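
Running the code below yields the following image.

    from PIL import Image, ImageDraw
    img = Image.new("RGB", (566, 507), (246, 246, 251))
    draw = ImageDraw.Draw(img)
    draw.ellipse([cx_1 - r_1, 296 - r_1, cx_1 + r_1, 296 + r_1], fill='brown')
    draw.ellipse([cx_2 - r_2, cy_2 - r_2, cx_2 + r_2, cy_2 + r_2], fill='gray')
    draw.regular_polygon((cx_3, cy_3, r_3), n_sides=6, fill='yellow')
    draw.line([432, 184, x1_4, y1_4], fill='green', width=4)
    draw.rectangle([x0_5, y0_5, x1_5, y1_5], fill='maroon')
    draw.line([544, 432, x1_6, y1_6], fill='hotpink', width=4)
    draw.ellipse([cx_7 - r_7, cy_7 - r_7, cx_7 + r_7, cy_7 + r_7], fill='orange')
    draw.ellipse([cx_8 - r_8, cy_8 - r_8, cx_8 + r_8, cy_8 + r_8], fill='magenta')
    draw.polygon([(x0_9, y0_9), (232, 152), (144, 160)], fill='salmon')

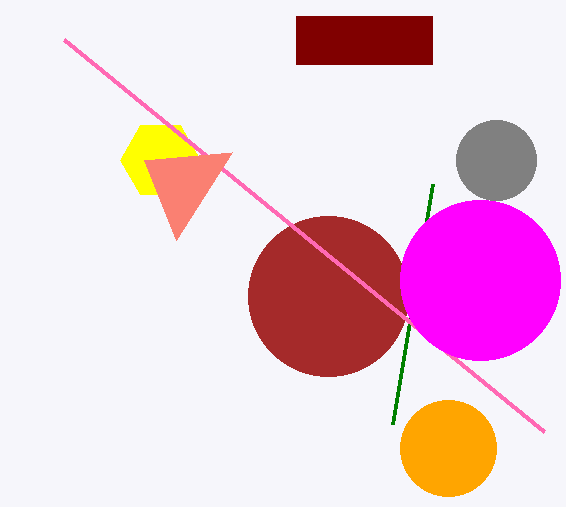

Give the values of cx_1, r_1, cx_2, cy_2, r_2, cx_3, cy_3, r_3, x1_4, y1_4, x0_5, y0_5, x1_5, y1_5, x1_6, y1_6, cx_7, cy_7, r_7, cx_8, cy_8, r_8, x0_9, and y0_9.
cx_1 = 328; r_1 = 80; cx_2 = 496; cy_2 = 160; r_2 = 40; cx_3 = 160; cy_3 = 160; r_3 = 40; x1_4 = 392; y1_4 = 424; x0_5 = 296; y0_5 = 16; x1_5 = 432; y1_5 = 64; x1_6 = 64; y1_6 = 40; cx_7 = 448; cy_7 = 448; r_7 = 48; cx_8 = 480; cy_8 = 280; r_8 = 80; x0_9 = 176; y0_9 = 240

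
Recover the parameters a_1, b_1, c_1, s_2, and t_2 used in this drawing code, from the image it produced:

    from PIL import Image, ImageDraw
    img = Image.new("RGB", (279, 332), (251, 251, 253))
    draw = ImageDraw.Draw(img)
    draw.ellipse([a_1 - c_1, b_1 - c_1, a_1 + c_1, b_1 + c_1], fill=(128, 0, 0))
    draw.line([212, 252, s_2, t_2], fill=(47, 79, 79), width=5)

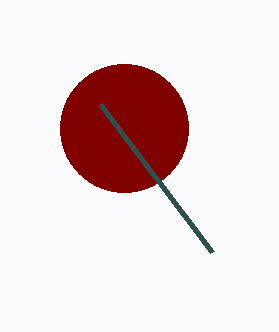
a_1 = 124
b_1 = 128
c_1 = 64
s_2 = 100
t_2 = 104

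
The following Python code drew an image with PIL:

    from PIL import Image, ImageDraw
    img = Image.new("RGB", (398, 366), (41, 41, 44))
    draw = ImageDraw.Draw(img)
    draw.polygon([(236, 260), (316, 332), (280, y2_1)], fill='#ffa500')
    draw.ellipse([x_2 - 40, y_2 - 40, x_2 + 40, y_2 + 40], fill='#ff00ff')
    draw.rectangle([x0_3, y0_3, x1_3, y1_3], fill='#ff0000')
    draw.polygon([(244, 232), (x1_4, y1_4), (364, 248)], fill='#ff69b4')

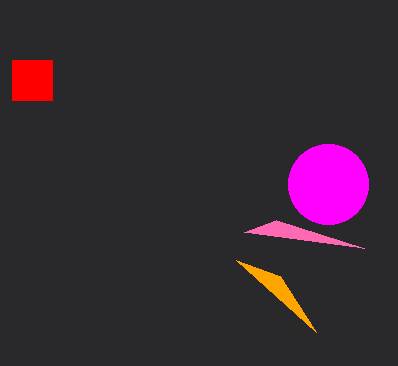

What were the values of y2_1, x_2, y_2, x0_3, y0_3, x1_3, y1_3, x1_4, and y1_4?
y2_1 = 276, x_2 = 328, y_2 = 184, x0_3 = 12, y0_3 = 60, x1_3 = 52, y1_3 = 100, x1_4 = 276, y1_4 = 220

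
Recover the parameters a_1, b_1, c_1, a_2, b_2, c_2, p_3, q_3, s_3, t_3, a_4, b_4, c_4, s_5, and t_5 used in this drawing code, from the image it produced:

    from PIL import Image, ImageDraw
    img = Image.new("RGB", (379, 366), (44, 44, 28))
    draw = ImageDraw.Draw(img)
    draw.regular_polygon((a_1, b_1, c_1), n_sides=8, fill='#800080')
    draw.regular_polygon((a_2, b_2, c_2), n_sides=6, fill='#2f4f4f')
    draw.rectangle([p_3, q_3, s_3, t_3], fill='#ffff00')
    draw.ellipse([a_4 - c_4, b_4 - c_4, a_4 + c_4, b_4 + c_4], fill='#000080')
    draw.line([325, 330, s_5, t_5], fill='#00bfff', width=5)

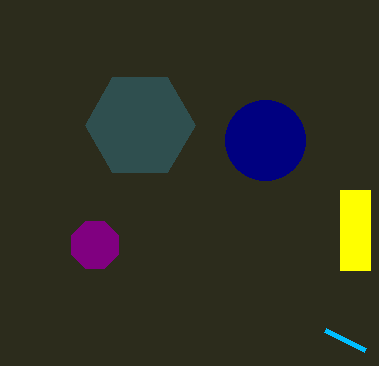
a_1 = 95, b_1 = 245, c_1 = 25, a_2 = 140, b_2 = 125, c_2 = 55, p_3 = 340, q_3 = 190, s_3 = 370, t_3 = 270, a_4 = 265, b_4 = 140, c_4 = 40, s_5 = 365, t_5 = 350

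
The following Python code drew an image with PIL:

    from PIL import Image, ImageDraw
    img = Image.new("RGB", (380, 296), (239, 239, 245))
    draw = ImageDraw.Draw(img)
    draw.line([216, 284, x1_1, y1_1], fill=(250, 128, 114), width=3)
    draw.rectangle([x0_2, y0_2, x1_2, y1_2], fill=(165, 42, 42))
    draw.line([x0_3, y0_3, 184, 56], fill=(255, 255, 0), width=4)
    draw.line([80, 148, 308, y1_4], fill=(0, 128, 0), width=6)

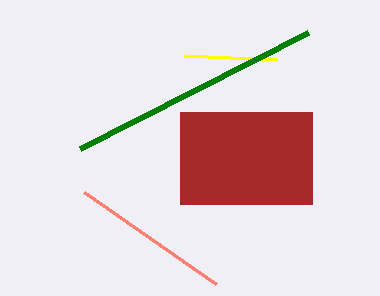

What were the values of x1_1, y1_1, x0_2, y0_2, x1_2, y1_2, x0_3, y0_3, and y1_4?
x1_1 = 84, y1_1 = 192, x0_2 = 180, y0_2 = 112, x1_2 = 312, y1_2 = 204, x0_3 = 276, y0_3 = 60, y1_4 = 32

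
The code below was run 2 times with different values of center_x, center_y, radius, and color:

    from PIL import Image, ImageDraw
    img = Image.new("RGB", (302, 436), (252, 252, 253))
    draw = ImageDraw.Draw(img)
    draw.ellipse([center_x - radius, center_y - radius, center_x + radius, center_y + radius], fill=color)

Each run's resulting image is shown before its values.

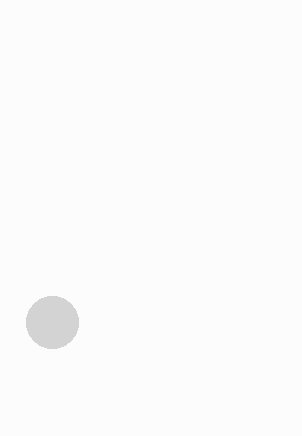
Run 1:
center_x = 52
center_y = 322
radius = 26
color = 'lightgray'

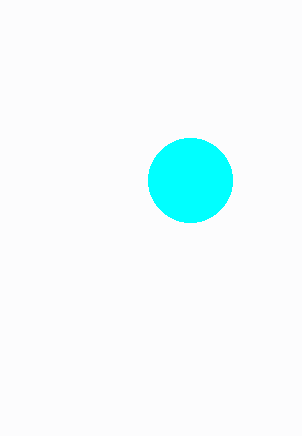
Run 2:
center_x = 190, center_y = 180, radius = 42, color = 'cyan'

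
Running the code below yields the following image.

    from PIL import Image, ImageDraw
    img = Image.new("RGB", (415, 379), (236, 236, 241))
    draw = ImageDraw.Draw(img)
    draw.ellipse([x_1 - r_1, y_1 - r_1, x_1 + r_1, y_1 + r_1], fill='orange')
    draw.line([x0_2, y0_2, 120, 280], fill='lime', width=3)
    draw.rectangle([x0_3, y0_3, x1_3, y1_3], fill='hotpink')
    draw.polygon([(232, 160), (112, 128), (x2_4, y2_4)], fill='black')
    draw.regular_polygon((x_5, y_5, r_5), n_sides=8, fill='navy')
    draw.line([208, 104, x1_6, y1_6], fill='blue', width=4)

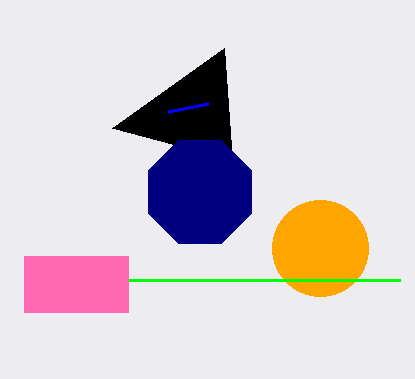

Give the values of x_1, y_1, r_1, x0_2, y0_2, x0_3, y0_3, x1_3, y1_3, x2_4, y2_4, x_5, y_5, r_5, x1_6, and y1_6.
x_1 = 320; y_1 = 248; r_1 = 48; x0_2 = 400; y0_2 = 280; x0_3 = 24; y0_3 = 256; x1_3 = 128; y1_3 = 312; x2_4 = 224; y2_4 = 48; x_5 = 200; y_5 = 192; r_5 = 56; x1_6 = 168; y1_6 = 112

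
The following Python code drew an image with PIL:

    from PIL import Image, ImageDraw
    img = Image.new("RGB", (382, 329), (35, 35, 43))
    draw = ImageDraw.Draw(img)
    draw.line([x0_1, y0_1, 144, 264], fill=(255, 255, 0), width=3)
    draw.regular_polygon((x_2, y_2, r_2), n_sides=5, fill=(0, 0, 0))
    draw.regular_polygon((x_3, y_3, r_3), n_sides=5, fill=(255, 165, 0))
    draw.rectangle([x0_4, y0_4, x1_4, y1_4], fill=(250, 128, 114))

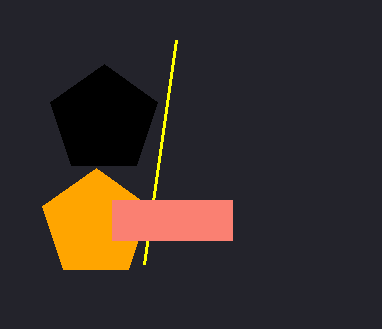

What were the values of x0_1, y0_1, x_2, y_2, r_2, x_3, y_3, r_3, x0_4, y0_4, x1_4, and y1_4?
x0_1 = 176, y0_1 = 40, x_2 = 104, y_2 = 120, r_2 = 56, x_3 = 96, y_3 = 224, r_3 = 56, x0_4 = 112, y0_4 = 200, x1_4 = 232, y1_4 = 240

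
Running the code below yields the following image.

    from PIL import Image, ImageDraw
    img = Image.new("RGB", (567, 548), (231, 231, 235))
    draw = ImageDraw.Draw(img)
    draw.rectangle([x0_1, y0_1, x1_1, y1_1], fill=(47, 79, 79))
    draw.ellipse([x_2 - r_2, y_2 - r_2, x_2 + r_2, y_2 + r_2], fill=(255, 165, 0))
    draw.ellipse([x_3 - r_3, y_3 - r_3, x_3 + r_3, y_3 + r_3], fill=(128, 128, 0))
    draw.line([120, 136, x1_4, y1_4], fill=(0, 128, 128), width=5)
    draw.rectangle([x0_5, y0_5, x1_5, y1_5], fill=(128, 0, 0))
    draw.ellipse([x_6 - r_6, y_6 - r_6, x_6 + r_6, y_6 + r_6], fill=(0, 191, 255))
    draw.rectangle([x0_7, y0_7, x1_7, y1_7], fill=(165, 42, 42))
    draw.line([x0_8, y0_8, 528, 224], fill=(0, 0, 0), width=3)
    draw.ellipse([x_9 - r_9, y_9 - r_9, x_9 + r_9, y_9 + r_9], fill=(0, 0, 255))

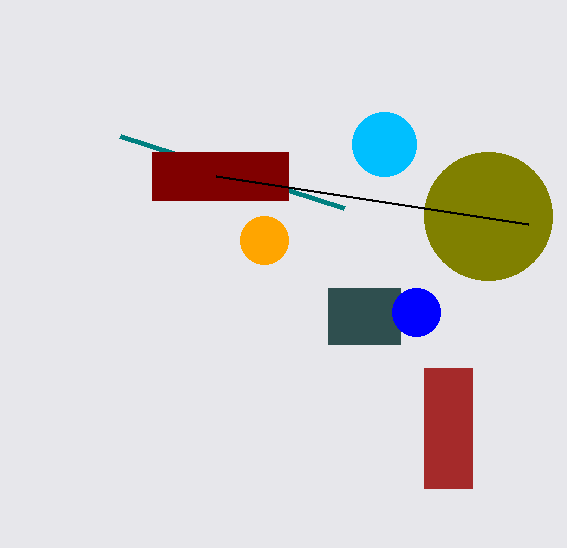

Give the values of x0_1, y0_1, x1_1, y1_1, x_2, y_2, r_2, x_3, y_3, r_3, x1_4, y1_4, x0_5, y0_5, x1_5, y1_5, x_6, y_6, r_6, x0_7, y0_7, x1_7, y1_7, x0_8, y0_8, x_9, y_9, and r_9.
x0_1 = 328, y0_1 = 288, x1_1 = 400, y1_1 = 344, x_2 = 264, y_2 = 240, r_2 = 24, x_3 = 488, y_3 = 216, r_3 = 64, x1_4 = 344, y1_4 = 208, x0_5 = 152, y0_5 = 152, x1_5 = 288, y1_5 = 200, x_6 = 384, y_6 = 144, r_6 = 32, x0_7 = 424, y0_7 = 368, x1_7 = 472, y1_7 = 488, x0_8 = 216, y0_8 = 176, x_9 = 416, y_9 = 312, r_9 = 24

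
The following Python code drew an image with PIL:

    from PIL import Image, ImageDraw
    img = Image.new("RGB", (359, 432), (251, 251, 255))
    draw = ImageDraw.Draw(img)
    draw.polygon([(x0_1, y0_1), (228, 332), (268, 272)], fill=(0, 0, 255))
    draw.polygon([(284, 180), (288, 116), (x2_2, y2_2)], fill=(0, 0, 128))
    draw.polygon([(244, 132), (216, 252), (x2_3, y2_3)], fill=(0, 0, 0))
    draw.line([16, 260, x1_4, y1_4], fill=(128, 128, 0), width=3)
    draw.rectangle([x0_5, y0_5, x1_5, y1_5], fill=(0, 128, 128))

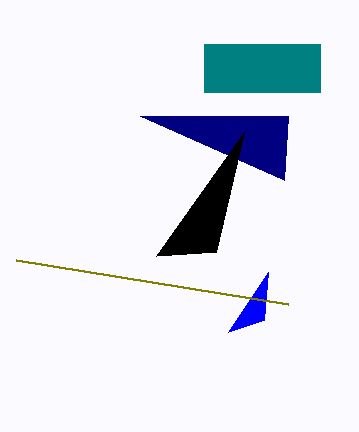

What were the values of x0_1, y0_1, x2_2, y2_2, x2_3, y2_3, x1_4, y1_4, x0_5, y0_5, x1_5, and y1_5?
x0_1 = 264
y0_1 = 320
x2_2 = 140
y2_2 = 116
x2_3 = 156
y2_3 = 256
x1_4 = 288
y1_4 = 304
x0_5 = 204
y0_5 = 44
x1_5 = 320
y1_5 = 92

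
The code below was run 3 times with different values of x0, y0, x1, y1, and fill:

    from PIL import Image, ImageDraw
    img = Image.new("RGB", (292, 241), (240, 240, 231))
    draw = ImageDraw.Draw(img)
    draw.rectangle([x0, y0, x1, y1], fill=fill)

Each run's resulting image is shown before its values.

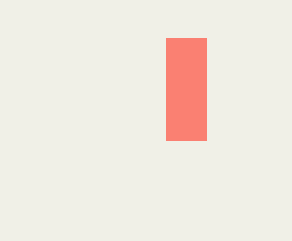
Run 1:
x0 = 166; y0 = 38; x1 = 206; y1 = 140; fill = 'salmon'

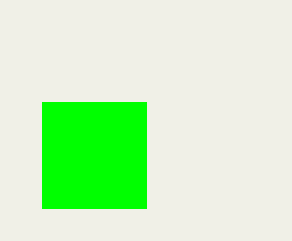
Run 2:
x0 = 42
y0 = 102
x1 = 146
y1 = 208
fill = 'lime'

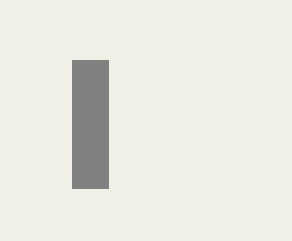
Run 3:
x0 = 72, y0 = 60, x1 = 108, y1 = 188, fill = 'gray'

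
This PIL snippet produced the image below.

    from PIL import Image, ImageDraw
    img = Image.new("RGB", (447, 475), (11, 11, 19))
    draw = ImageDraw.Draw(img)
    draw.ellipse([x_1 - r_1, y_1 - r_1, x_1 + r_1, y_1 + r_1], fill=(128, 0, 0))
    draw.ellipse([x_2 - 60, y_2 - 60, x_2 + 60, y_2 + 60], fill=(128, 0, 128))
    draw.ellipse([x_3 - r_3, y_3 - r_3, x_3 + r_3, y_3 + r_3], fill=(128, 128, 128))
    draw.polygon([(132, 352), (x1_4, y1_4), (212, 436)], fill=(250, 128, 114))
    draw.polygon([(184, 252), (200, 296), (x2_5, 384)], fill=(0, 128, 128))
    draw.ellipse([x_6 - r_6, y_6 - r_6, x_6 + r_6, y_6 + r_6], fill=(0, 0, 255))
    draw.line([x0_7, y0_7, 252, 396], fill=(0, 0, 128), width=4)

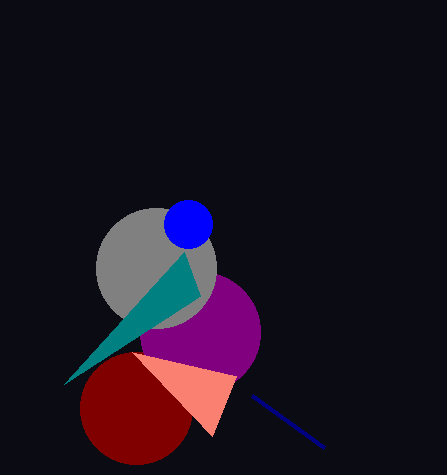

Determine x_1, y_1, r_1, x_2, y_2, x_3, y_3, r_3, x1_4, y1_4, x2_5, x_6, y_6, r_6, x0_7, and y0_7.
x_1 = 136; y_1 = 408; r_1 = 56; x_2 = 200; y_2 = 332; x_3 = 156; y_3 = 268; r_3 = 60; x1_4 = 236; y1_4 = 376; x2_5 = 64; x_6 = 188; y_6 = 224; r_6 = 24; x0_7 = 324; y0_7 = 448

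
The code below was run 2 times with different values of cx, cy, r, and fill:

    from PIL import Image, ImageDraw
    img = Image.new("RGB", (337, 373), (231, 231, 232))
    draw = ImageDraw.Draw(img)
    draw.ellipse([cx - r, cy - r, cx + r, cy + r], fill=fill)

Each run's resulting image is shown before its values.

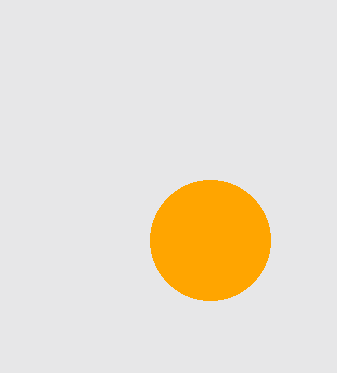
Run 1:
cx = 210, cy = 240, r = 60, fill = 'orange'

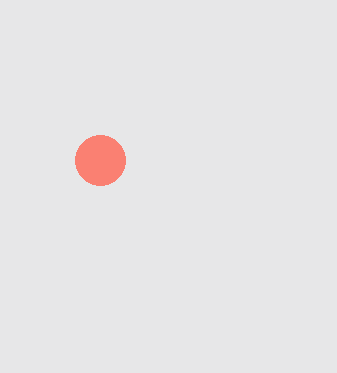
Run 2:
cx = 100
cy = 160
r = 25
fill = 'salmon'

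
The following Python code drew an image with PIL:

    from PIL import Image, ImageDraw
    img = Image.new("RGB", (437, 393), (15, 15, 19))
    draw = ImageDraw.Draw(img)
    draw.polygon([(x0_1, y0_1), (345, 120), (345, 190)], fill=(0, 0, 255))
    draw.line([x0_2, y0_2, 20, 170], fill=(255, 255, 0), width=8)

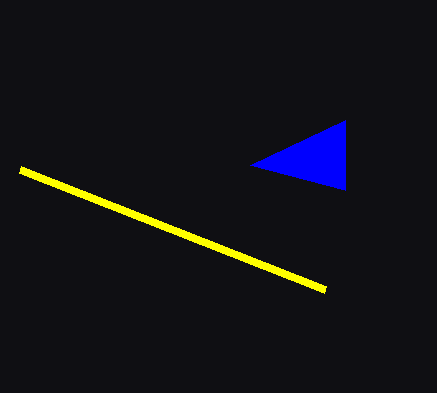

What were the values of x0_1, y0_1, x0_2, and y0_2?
x0_1 = 250; y0_1 = 165; x0_2 = 325; y0_2 = 290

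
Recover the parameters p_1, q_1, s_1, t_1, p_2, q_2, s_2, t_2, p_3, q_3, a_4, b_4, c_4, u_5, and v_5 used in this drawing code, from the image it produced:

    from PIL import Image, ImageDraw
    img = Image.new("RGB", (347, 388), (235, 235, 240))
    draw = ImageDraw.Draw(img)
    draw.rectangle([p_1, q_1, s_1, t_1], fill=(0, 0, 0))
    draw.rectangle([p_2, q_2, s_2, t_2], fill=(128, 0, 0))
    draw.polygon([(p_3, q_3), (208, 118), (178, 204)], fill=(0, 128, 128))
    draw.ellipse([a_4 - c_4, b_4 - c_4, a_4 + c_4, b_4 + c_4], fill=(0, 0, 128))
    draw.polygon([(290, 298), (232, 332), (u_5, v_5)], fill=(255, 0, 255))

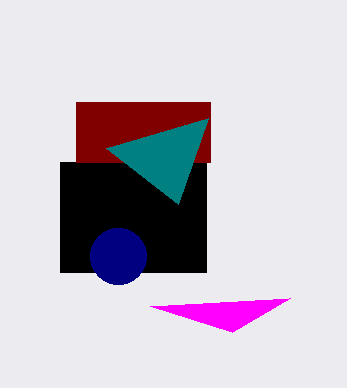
p_1 = 60
q_1 = 162
s_1 = 206
t_1 = 272
p_2 = 76
q_2 = 102
s_2 = 210
t_2 = 162
p_3 = 106
q_3 = 148
a_4 = 118
b_4 = 256
c_4 = 28
u_5 = 150
v_5 = 306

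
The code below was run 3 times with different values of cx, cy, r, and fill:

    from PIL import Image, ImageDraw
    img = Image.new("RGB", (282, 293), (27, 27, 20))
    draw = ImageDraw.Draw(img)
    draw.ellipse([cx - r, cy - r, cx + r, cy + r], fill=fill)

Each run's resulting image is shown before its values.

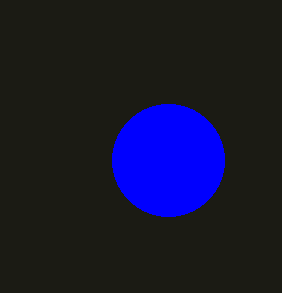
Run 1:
cx = 168
cy = 160
r = 56
fill = 'blue'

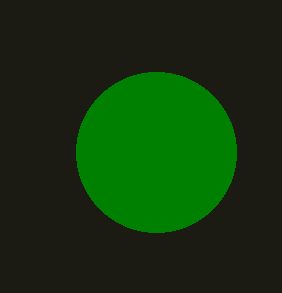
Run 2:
cx = 156, cy = 152, r = 80, fill = 'green'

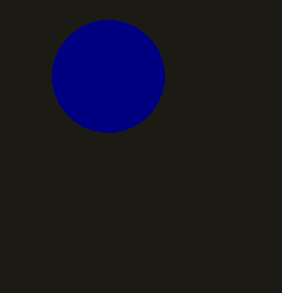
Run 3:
cx = 108; cy = 76; r = 56; fill = 'navy'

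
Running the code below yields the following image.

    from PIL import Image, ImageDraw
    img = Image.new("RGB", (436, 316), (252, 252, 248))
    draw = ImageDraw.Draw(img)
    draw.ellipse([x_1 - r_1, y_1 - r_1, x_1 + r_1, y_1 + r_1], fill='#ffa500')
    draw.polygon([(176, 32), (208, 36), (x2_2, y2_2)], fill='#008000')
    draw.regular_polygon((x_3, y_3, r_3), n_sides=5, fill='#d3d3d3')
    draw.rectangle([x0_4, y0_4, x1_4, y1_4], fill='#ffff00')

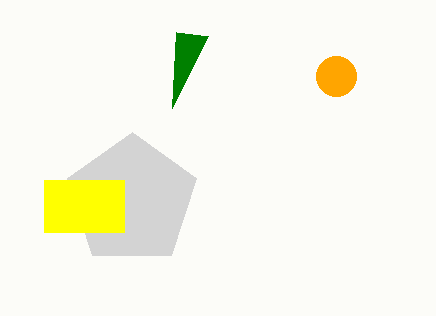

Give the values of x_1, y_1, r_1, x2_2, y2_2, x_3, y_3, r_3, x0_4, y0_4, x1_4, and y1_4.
x_1 = 336
y_1 = 76
r_1 = 20
x2_2 = 172
y2_2 = 108
x_3 = 132
y_3 = 200
r_3 = 68
x0_4 = 44
y0_4 = 180
x1_4 = 124
y1_4 = 232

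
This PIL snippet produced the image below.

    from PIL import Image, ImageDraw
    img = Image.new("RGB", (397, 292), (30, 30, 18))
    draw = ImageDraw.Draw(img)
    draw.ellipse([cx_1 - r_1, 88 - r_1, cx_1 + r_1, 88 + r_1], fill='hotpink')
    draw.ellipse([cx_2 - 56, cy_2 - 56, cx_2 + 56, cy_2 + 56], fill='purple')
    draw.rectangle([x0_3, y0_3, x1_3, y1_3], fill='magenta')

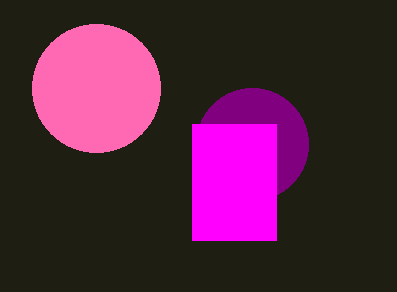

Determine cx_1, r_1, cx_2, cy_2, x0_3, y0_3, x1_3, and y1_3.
cx_1 = 96; r_1 = 64; cx_2 = 252; cy_2 = 144; x0_3 = 192; y0_3 = 124; x1_3 = 276; y1_3 = 240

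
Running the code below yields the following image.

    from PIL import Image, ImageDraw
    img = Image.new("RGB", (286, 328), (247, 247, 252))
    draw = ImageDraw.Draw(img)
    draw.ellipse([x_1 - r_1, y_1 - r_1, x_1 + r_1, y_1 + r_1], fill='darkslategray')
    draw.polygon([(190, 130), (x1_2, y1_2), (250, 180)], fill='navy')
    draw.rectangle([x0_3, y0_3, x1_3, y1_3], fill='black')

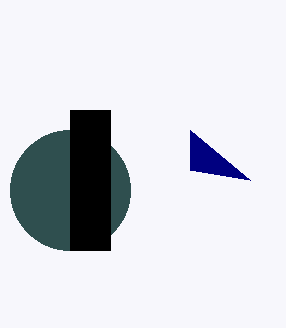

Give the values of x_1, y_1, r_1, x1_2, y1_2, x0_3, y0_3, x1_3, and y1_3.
x_1 = 70, y_1 = 190, r_1 = 60, x1_2 = 190, y1_2 = 170, x0_3 = 70, y0_3 = 110, x1_3 = 110, y1_3 = 250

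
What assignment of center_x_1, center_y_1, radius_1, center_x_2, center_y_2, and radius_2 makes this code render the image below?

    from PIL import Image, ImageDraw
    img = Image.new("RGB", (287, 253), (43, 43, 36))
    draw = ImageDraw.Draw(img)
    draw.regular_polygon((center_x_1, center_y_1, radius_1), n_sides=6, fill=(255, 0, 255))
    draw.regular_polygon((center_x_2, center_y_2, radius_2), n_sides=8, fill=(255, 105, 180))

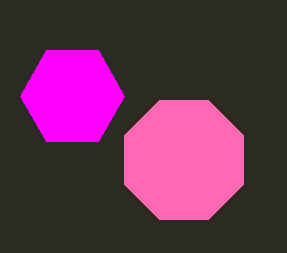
center_x_1 = 72
center_y_1 = 96
radius_1 = 52
center_x_2 = 184
center_y_2 = 160
radius_2 = 64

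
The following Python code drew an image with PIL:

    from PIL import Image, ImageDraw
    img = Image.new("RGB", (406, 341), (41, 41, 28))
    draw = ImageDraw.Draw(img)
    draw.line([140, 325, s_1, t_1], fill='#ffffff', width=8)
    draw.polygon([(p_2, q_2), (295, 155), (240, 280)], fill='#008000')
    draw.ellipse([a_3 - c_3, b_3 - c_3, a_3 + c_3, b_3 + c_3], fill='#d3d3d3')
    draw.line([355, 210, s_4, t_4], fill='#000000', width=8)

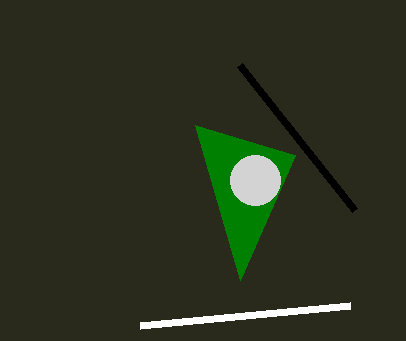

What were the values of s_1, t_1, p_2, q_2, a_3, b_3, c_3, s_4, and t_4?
s_1 = 350
t_1 = 305
p_2 = 195
q_2 = 125
a_3 = 255
b_3 = 180
c_3 = 25
s_4 = 240
t_4 = 65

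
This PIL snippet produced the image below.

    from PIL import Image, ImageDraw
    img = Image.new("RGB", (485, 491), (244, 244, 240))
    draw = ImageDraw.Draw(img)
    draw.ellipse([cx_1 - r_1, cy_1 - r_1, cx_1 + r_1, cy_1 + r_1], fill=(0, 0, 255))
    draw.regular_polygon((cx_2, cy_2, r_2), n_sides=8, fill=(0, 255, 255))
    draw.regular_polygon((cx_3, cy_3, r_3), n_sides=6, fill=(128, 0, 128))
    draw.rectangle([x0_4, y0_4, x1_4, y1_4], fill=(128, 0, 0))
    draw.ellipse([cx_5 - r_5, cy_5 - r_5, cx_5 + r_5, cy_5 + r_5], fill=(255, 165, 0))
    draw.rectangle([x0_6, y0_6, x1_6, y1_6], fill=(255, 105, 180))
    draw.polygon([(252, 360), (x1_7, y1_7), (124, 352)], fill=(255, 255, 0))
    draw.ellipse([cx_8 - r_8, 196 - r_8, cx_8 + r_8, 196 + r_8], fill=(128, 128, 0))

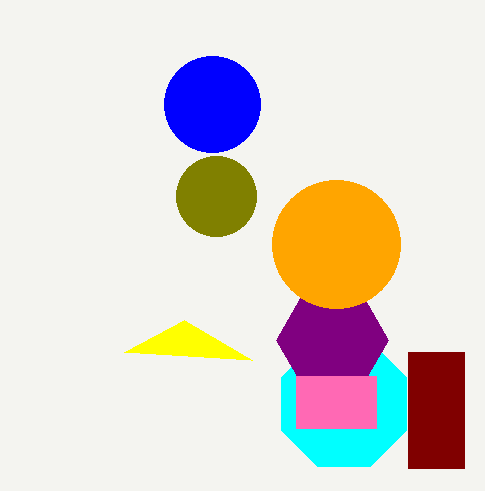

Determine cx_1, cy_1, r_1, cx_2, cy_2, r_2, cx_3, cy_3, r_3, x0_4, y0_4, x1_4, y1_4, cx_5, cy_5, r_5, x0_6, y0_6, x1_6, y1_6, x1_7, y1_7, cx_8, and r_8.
cx_1 = 212, cy_1 = 104, r_1 = 48, cx_2 = 344, cy_2 = 404, r_2 = 68, cx_3 = 332, cy_3 = 340, r_3 = 56, x0_4 = 408, y0_4 = 352, x1_4 = 464, y1_4 = 468, cx_5 = 336, cy_5 = 244, r_5 = 64, x0_6 = 296, y0_6 = 376, x1_6 = 376, y1_6 = 428, x1_7 = 184, y1_7 = 320, cx_8 = 216, r_8 = 40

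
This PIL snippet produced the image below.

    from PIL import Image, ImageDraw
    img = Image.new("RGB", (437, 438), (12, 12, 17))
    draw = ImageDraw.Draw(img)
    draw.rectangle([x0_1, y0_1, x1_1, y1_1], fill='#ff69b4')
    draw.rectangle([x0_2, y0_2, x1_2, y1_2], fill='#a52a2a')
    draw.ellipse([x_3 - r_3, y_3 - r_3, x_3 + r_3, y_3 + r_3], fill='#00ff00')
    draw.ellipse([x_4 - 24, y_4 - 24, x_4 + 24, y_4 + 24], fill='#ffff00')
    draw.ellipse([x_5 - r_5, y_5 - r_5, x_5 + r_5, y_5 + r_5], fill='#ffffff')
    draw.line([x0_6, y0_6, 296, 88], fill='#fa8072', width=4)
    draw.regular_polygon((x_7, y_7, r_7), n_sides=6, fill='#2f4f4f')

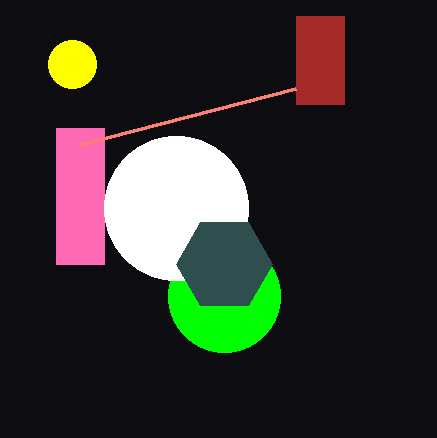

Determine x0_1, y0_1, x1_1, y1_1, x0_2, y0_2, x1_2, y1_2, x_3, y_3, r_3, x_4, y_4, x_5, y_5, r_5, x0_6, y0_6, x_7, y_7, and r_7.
x0_1 = 56, y0_1 = 128, x1_1 = 104, y1_1 = 264, x0_2 = 296, y0_2 = 16, x1_2 = 344, y1_2 = 104, x_3 = 224, y_3 = 296, r_3 = 56, x_4 = 72, y_4 = 64, x_5 = 176, y_5 = 208, r_5 = 72, x0_6 = 80, y0_6 = 144, x_7 = 224, y_7 = 264, r_7 = 48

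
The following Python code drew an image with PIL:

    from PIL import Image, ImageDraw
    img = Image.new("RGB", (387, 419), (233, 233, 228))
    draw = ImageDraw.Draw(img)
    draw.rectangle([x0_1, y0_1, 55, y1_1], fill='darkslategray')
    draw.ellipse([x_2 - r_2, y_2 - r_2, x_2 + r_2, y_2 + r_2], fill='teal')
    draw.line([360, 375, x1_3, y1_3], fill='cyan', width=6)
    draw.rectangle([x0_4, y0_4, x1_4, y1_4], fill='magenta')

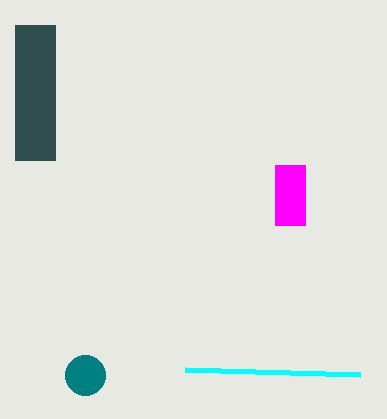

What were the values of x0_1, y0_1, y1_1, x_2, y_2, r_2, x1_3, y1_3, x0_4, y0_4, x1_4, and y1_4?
x0_1 = 15; y0_1 = 25; y1_1 = 160; x_2 = 85; y_2 = 375; r_2 = 20; x1_3 = 185; y1_3 = 370; x0_4 = 275; y0_4 = 165; x1_4 = 305; y1_4 = 225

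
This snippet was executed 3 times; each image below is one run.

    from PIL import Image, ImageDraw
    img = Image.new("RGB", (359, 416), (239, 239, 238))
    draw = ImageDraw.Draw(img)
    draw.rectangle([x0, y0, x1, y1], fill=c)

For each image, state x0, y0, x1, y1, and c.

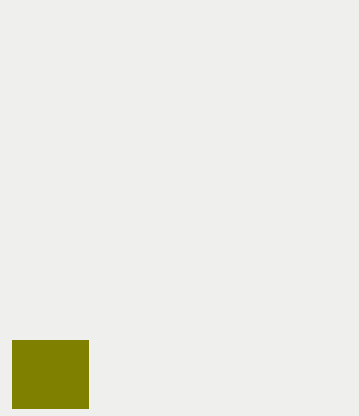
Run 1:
x0 = 12, y0 = 340, x1 = 88, y1 = 408, c = 'olive'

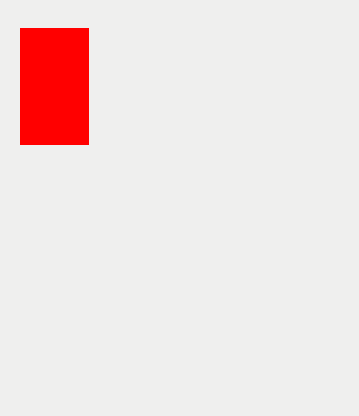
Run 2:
x0 = 20; y0 = 28; x1 = 88; y1 = 144; c = 'red'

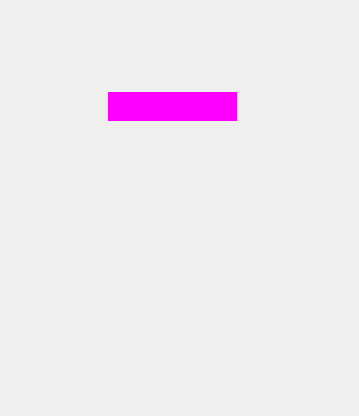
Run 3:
x0 = 108; y0 = 92; x1 = 236; y1 = 120; c = 'magenta'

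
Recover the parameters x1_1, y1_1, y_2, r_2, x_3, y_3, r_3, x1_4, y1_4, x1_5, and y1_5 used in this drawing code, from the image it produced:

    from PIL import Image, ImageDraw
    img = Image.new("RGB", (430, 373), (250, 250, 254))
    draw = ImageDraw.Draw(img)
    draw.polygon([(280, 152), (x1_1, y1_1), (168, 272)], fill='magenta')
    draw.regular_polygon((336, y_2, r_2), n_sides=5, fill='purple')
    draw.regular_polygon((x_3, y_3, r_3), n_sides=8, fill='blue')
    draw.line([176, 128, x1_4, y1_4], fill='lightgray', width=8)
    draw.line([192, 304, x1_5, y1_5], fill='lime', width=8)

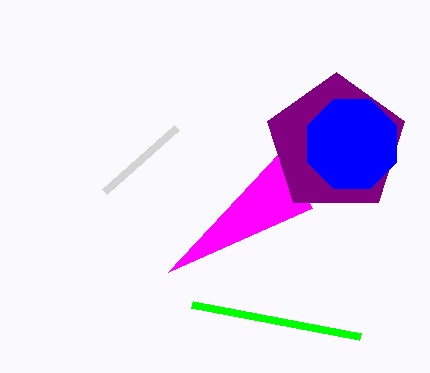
x1_1 = 312
y1_1 = 208
y_2 = 144
r_2 = 72
x_3 = 352
y_3 = 144
r_3 = 48
x1_4 = 104
y1_4 = 192
x1_5 = 360
y1_5 = 336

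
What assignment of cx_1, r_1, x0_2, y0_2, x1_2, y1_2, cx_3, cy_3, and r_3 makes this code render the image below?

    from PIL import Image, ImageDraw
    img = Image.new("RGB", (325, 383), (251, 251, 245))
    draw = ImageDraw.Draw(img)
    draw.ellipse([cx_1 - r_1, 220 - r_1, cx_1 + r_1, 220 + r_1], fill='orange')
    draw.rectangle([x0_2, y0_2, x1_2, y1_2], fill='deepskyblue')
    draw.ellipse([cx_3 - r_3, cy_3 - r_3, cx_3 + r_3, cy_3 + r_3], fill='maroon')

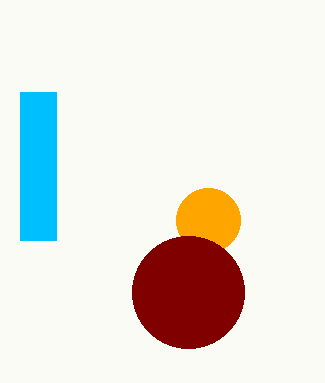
cx_1 = 208
r_1 = 32
x0_2 = 20
y0_2 = 92
x1_2 = 56
y1_2 = 240
cx_3 = 188
cy_3 = 292
r_3 = 56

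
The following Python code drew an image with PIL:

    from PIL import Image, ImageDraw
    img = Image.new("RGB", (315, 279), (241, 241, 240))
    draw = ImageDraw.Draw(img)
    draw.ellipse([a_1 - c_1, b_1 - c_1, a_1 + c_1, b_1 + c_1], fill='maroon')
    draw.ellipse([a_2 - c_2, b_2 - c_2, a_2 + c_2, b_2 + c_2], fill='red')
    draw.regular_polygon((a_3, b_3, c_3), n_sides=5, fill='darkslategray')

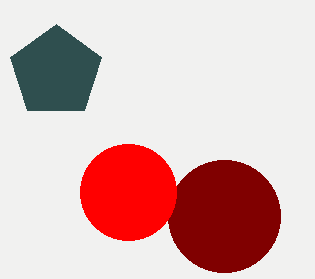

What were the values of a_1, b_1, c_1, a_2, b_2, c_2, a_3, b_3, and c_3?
a_1 = 224
b_1 = 216
c_1 = 56
a_2 = 128
b_2 = 192
c_2 = 48
a_3 = 56
b_3 = 72
c_3 = 48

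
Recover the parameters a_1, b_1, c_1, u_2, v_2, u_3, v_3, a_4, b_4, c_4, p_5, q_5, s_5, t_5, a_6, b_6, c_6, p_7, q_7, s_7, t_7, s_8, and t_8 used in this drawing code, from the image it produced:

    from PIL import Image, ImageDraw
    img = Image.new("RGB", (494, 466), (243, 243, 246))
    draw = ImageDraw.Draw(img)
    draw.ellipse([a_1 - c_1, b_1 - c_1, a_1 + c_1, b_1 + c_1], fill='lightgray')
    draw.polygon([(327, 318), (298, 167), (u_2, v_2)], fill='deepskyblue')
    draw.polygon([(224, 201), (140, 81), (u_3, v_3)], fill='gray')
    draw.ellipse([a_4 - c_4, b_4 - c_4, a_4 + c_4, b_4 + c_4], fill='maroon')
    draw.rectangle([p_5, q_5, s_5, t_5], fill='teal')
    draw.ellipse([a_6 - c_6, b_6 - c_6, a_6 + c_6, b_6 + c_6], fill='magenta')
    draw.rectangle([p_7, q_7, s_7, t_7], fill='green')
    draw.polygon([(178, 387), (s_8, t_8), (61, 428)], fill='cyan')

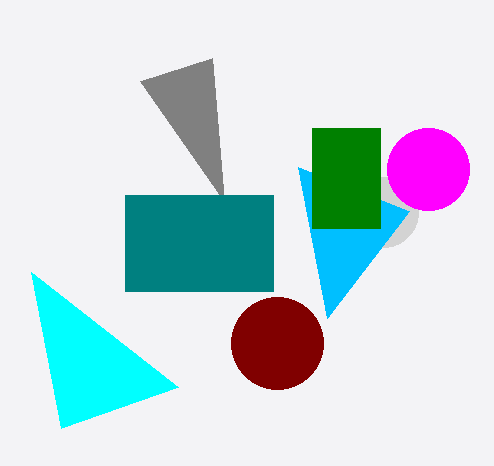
a_1 = 383
b_1 = 212
c_1 = 35
u_2 = 409
v_2 = 211
u_3 = 212
v_3 = 58
a_4 = 277
b_4 = 343
c_4 = 46
p_5 = 125
q_5 = 195
s_5 = 273
t_5 = 291
a_6 = 428
b_6 = 169
c_6 = 41
p_7 = 312
q_7 = 128
s_7 = 380
t_7 = 228
s_8 = 31
t_8 = 272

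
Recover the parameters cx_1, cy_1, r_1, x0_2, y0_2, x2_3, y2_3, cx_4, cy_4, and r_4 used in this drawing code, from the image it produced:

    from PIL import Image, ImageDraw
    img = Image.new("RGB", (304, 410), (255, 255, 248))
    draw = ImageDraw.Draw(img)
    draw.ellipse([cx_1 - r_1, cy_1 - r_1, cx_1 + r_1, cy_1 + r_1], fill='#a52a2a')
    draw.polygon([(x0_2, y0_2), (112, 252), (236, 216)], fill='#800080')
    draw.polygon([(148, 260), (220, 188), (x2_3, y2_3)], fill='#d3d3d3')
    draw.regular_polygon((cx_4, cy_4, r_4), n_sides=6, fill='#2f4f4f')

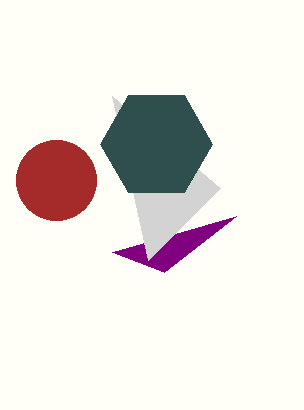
cx_1 = 56, cy_1 = 180, r_1 = 40, x0_2 = 164, y0_2 = 272, x2_3 = 112, y2_3 = 96, cx_4 = 156, cy_4 = 144, r_4 = 56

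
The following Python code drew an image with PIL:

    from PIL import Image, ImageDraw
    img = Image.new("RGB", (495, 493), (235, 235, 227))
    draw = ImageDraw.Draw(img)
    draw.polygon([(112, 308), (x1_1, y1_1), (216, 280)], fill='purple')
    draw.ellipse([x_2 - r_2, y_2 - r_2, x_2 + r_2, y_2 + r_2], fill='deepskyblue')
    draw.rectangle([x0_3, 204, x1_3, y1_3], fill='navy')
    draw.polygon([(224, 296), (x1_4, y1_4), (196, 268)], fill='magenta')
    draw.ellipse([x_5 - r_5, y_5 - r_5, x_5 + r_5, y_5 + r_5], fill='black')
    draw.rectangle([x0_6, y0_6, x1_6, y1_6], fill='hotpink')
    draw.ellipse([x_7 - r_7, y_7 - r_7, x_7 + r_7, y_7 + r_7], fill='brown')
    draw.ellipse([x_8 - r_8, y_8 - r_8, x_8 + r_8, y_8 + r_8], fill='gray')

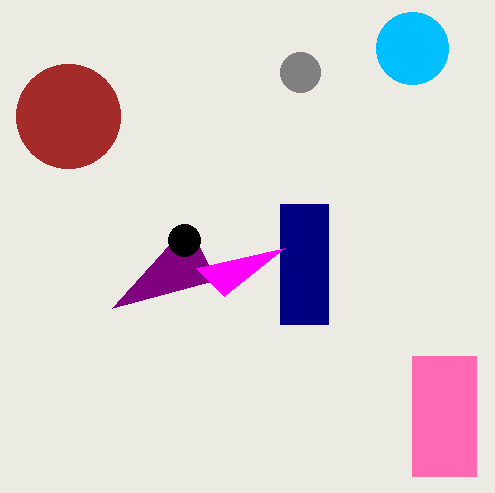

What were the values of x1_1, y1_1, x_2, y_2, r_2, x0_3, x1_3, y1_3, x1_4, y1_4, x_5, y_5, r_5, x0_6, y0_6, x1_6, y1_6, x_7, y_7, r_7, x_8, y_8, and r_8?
x1_1 = 188, y1_1 = 224, x_2 = 412, y_2 = 48, r_2 = 36, x0_3 = 280, x1_3 = 328, y1_3 = 324, x1_4 = 284, y1_4 = 248, x_5 = 184, y_5 = 240, r_5 = 16, x0_6 = 412, y0_6 = 356, x1_6 = 476, y1_6 = 476, x_7 = 68, y_7 = 116, r_7 = 52, x_8 = 300, y_8 = 72, r_8 = 20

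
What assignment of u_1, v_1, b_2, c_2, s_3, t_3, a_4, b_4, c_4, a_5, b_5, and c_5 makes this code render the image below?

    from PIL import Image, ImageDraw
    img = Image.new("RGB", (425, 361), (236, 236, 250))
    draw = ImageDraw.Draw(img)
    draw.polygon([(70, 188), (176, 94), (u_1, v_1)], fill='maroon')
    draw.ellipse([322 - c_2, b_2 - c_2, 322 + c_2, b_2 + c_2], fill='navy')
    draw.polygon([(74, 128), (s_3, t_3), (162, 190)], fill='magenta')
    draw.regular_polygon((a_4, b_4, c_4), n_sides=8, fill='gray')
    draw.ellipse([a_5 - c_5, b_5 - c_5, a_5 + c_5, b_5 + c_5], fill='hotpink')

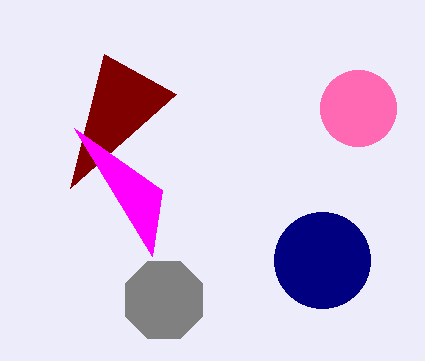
u_1 = 104, v_1 = 54, b_2 = 260, c_2 = 48, s_3 = 152, t_3 = 256, a_4 = 164, b_4 = 300, c_4 = 42, a_5 = 358, b_5 = 108, c_5 = 38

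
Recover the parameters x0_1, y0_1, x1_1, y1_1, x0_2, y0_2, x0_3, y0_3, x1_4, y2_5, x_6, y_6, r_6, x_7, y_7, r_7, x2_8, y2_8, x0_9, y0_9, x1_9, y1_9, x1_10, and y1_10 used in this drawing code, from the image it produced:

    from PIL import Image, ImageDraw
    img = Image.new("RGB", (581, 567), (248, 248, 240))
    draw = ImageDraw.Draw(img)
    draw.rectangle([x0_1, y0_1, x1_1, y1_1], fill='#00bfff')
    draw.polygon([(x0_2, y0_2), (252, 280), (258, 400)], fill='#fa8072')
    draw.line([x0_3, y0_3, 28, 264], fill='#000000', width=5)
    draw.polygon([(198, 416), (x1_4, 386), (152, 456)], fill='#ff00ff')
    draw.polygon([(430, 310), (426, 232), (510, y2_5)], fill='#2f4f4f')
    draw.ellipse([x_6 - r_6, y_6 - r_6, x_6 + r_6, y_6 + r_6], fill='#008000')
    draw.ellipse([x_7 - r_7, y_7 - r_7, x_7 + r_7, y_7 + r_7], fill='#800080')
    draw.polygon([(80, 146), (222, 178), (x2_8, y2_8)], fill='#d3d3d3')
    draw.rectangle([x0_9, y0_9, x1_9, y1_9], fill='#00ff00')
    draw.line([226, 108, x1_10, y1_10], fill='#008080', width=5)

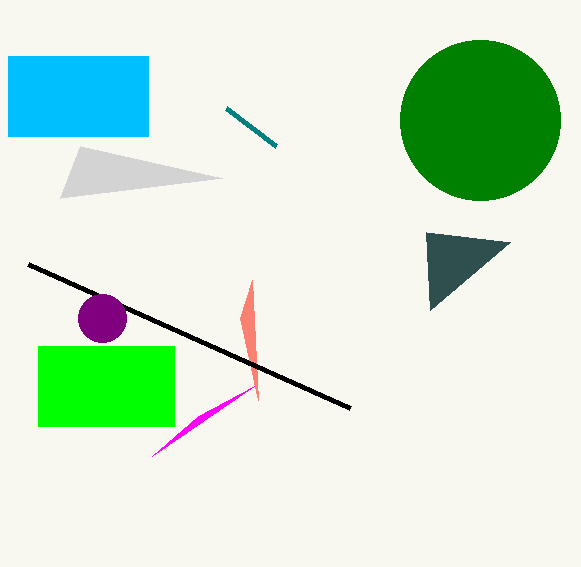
x0_1 = 8, y0_1 = 56, x1_1 = 148, y1_1 = 136, x0_2 = 240, y0_2 = 318, x0_3 = 350, y0_3 = 408, x1_4 = 254, y2_5 = 242, x_6 = 480, y_6 = 120, r_6 = 80, x_7 = 102, y_7 = 318, r_7 = 24, x2_8 = 60, y2_8 = 198, x0_9 = 38, y0_9 = 346, x1_9 = 174, y1_9 = 426, x1_10 = 276, y1_10 = 146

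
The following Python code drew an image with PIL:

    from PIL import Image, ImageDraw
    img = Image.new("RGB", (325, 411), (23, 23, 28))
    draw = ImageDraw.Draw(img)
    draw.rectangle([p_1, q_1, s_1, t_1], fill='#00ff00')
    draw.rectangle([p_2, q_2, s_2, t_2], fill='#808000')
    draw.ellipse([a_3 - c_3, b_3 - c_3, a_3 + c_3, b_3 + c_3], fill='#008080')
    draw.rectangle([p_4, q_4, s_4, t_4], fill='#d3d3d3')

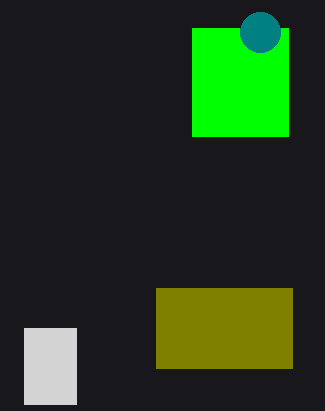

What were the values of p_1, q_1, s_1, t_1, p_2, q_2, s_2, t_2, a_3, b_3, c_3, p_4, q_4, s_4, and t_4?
p_1 = 192; q_1 = 28; s_1 = 288; t_1 = 136; p_2 = 156; q_2 = 288; s_2 = 292; t_2 = 368; a_3 = 260; b_3 = 32; c_3 = 20; p_4 = 24; q_4 = 328; s_4 = 76; t_4 = 404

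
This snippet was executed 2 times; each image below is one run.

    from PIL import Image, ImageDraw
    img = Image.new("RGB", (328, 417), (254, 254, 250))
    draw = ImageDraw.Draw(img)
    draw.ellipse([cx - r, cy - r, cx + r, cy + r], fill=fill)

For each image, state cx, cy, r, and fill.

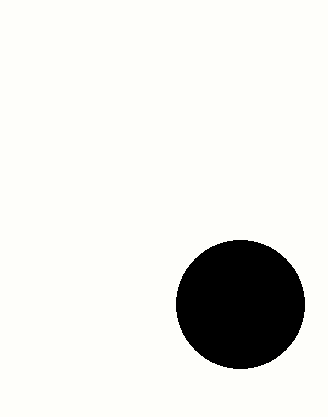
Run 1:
cx = 240; cy = 304; r = 64; fill = 'black'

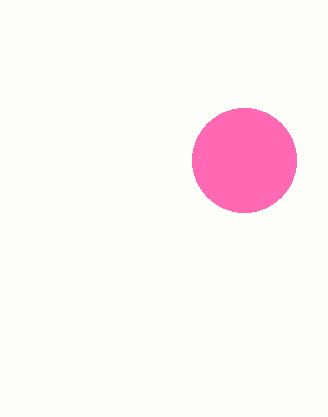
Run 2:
cx = 244, cy = 160, r = 52, fill = 'hotpink'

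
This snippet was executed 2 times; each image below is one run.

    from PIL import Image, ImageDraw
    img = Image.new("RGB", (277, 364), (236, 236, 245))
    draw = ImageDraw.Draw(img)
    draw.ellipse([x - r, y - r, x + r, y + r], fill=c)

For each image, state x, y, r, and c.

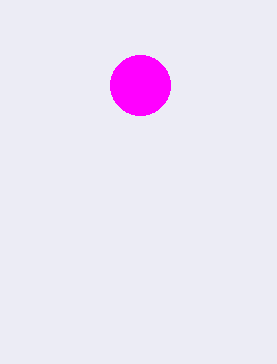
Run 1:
x = 140; y = 85; r = 30; c = 'magenta'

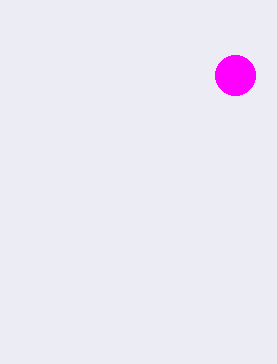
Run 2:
x = 235
y = 75
r = 20
c = 'magenta'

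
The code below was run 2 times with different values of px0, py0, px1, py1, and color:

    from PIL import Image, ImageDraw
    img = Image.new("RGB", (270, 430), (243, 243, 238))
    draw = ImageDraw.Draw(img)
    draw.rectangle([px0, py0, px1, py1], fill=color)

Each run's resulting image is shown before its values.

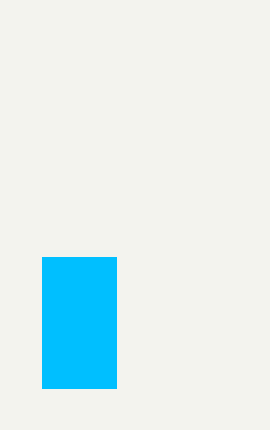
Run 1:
px0 = 42, py0 = 257, px1 = 116, py1 = 388, color = 'deepskyblue'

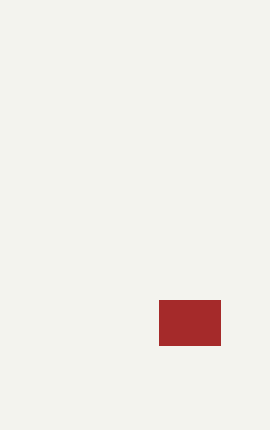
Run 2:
px0 = 159; py0 = 300; px1 = 220; py1 = 345; color = 'brown'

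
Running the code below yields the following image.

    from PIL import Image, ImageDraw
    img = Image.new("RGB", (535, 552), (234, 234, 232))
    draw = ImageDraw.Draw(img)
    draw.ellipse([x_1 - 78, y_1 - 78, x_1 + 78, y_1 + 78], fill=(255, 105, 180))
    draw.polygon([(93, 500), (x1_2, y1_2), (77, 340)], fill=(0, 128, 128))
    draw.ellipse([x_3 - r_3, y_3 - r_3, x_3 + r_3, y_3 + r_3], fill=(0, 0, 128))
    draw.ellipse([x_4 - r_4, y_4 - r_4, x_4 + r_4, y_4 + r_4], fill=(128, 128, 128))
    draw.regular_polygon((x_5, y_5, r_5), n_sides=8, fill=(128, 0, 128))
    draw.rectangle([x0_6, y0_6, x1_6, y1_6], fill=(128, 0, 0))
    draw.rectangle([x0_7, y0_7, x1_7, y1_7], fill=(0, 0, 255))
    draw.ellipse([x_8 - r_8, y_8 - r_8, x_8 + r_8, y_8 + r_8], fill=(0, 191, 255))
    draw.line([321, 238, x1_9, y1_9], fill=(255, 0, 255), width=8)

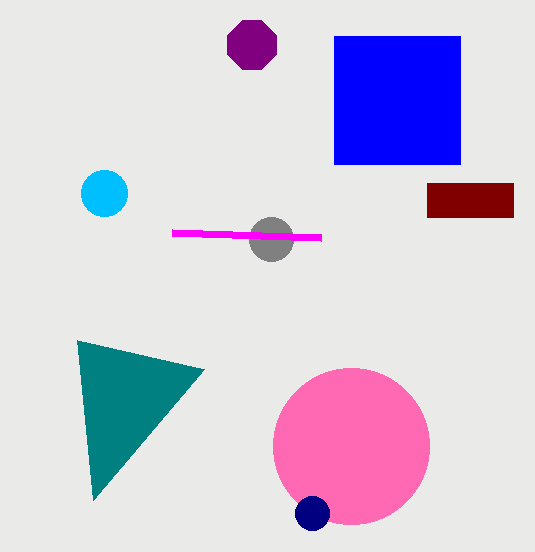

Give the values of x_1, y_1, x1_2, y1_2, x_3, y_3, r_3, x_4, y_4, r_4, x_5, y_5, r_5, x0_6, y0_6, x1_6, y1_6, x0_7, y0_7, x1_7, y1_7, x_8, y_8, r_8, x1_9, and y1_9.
x_1 = 351
y_1 = 446
x1_2 = 204
y1_2 = 369
x_3 = 312
y_3 = 513
r_3 = 17
x_4 = 271
y_4 = 239
r_4 = 22
x_5 = 252
y_5 = 45
r_5 = 26
x0_6 = 427
y0_6 = 183
x1_6 = 513
y1_6 = 217
x0_7 = 334
y0_7 = 36
x1_7 = 460
y1_7 = 164
x_8 = 104
y_8 = 193
r_8 = 23
x1_9 = 172
y1_9 = 233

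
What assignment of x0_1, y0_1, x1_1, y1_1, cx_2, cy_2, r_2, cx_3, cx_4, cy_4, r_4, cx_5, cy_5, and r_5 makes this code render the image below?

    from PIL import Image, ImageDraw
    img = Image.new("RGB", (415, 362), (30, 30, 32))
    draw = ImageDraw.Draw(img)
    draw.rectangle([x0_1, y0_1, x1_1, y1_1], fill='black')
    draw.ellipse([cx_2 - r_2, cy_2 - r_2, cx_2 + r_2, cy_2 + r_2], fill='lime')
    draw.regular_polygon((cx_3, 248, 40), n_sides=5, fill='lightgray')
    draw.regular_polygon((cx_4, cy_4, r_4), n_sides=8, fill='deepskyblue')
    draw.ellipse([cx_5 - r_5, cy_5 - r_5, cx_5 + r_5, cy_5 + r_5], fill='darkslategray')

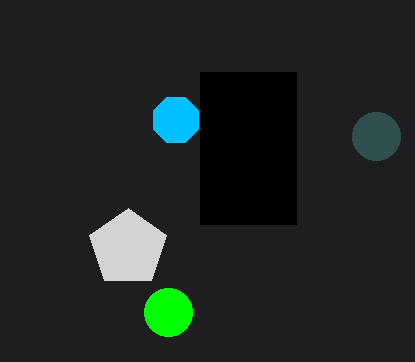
x0_1 = 200; y0_1 = 72; x1_1 = 296; y1_1 = 224; cx_2 = 168; cy_2 = 312; r_2 = 24; cx_3 = 128; cx_4 = 176; cy_4 = 120; r_4 = 24; cx_5 = 376; cy_5 = 136; r_5 = 24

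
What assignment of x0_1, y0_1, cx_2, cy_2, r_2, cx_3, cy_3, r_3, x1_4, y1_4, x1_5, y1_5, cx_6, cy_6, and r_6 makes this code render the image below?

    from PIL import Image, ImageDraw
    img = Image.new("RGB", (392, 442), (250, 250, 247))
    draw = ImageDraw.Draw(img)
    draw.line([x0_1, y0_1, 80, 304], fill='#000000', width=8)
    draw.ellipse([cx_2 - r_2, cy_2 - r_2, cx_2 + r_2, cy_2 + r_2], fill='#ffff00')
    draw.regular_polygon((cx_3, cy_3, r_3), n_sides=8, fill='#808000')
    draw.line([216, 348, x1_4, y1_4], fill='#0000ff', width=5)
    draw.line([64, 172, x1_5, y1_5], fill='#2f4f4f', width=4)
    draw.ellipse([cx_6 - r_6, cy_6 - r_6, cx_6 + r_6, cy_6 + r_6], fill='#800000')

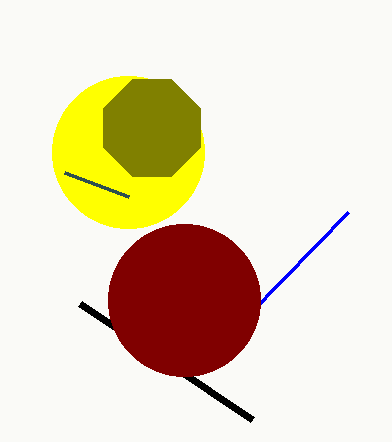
x0_1 = 252
y0_1 = 420
cx_2 = 128
cy_2 = 152
r_2 = 76
cx_3 = 152
cy_3 = 128
r_3 = 52
x1_4 = 348
y1_4 = 212
x1_5 = 128
y1_5 = 196
cx_6 = 184
cy_6 = 300
r_6 = 76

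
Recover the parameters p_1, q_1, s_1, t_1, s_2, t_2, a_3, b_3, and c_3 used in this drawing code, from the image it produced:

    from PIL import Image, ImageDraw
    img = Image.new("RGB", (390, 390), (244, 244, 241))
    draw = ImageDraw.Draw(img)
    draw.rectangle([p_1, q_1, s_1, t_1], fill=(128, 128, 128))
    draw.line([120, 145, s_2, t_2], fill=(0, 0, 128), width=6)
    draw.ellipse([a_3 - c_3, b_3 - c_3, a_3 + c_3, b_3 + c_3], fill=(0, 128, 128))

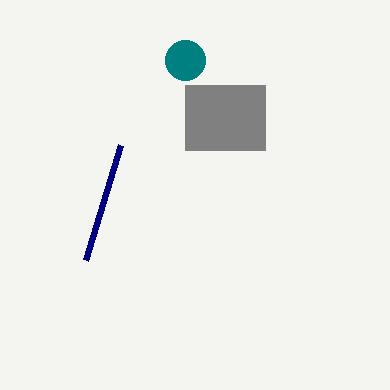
p_1 = 185, q_1 = 85, s_1 = 265, t_1 = 150, s_2 = 85, t_2 = 260, a_3 = 185, b_3 = 60, c_3 = 20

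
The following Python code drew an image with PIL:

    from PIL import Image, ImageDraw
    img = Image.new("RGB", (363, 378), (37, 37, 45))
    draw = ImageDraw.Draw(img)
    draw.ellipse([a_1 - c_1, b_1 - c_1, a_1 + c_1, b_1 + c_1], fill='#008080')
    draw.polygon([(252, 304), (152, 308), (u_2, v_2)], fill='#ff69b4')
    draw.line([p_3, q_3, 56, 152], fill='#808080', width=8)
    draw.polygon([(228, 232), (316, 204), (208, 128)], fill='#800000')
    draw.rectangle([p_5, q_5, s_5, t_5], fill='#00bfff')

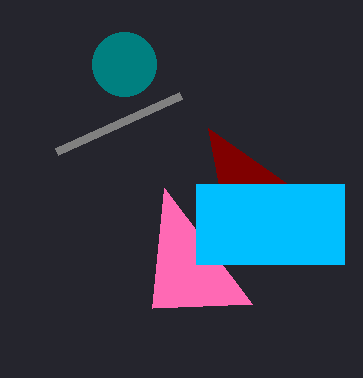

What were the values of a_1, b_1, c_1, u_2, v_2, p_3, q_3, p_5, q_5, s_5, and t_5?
a_1 = 124
b_1 = 64
c_1 = 32
u_2 = 164
v_2 = 188
p_3 = 180
q_3 = 96
p_5 = 196
q_5 = 184
s_5 = 344
t_5 = 264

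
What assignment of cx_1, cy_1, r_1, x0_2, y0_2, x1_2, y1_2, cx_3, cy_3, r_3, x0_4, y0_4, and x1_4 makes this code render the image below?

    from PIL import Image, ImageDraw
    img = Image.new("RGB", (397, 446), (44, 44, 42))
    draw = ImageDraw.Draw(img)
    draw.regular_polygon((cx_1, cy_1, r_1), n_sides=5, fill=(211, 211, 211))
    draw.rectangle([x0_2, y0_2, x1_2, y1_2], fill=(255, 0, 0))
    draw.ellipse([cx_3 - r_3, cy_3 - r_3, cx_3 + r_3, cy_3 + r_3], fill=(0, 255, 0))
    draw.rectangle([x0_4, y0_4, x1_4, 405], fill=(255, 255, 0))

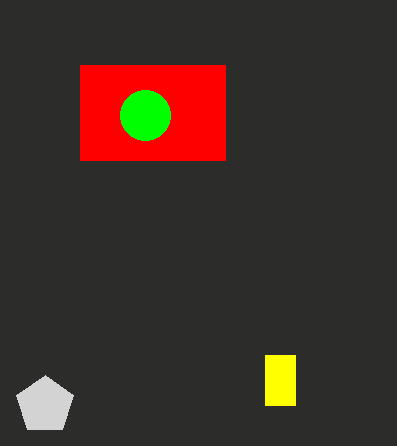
cx_1 = 45, cy_1 = 405, r_1 = 30, x0_2 = 80, y0_2 = 65, x1_2 = 225, y1_2 = 160, cx_3 = 145, cy_3 = 115, r_3 = 25, x0_4 = 265, y0_4 = 355, x1_4 = 295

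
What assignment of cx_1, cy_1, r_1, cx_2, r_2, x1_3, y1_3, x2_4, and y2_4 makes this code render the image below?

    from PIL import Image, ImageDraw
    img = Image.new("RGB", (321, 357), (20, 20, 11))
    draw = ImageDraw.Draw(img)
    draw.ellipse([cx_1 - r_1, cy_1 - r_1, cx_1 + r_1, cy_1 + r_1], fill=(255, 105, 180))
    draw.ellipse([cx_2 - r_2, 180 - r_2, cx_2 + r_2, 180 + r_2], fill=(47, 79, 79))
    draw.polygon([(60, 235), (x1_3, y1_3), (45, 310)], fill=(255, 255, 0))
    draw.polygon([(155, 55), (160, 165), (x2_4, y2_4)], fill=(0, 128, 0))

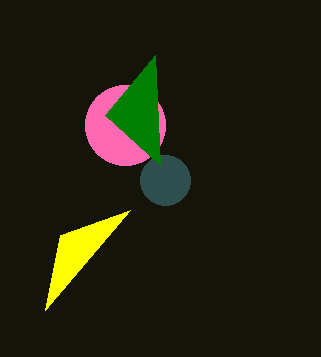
cx_1 = 125
cy_1 = 125
r_1 = 40
cx_2 = 165
r_2 = 25
x1_3 = 130
y1_3 = 210
x2_4 = 105
y2_4 = 115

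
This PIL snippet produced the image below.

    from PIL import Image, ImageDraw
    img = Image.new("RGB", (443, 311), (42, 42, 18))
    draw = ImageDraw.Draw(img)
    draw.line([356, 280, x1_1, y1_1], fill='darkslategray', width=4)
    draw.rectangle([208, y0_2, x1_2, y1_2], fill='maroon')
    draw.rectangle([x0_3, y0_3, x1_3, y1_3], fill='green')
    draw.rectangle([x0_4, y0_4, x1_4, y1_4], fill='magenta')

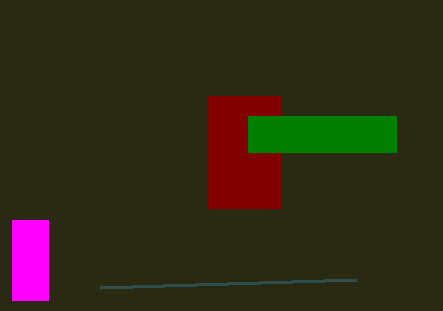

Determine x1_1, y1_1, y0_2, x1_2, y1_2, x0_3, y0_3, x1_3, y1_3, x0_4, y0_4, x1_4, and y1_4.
x1_1 = 100; y1_1 = 288; y0_2 = 96; x1_2 = 280; y1_2 = 208; x0_3 = 248; y0_3 = 116; x1_3 = 396; y1_3 = 152; x0_4 = 12; y0_4 = 220; x1_4 = 48; y1_4 = 300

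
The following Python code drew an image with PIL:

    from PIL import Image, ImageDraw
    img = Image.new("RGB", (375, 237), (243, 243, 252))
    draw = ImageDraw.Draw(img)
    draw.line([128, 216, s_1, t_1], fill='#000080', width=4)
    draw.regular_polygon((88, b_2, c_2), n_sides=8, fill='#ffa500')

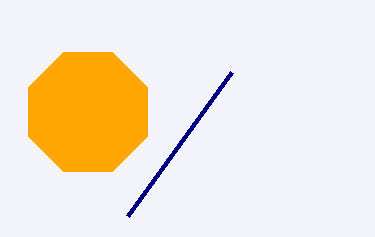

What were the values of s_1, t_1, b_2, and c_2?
s_1 = 232; t_1 = 72; b_2 = 112; c_2 = 64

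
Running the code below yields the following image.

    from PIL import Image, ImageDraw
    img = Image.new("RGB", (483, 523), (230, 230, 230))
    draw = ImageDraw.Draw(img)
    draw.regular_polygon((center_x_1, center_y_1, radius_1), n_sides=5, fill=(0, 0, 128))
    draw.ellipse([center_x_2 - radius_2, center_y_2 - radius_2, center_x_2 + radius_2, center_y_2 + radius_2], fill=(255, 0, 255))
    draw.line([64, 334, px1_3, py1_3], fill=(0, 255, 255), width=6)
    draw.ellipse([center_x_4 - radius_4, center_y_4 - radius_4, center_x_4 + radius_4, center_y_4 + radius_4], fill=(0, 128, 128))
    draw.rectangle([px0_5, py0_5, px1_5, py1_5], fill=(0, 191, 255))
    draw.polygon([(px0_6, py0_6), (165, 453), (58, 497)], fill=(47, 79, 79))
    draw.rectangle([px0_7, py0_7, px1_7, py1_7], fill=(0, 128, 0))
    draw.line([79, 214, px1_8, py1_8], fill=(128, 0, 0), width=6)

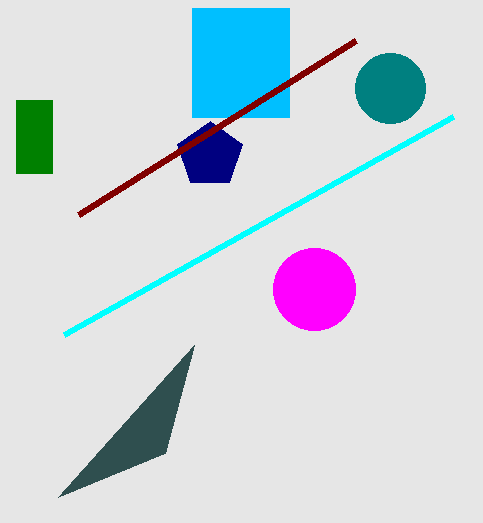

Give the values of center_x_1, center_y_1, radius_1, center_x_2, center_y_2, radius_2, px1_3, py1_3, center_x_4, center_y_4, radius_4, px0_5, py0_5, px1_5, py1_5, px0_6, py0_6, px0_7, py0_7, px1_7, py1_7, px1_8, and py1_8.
center_x_1 = 210; center_y_1 = 155; radius_1 = 34; center_x_2 = 314; center_y_2 = 289; radius_2 = 41; px1_3 = 453; py1_3 = 116; center_x_4 = 390; center_y_4 = 88; radius_4 = 35; px0_5 = 192; py0_5 = 8; px1_5 = 289; py1_5 = 117; px0_6 = 194; py0_6 = 345; px0_7 = 16; py0_7 = 100; px1_7 = 52; py1_7 = 173; px1_8 = 356; py1_8 = 40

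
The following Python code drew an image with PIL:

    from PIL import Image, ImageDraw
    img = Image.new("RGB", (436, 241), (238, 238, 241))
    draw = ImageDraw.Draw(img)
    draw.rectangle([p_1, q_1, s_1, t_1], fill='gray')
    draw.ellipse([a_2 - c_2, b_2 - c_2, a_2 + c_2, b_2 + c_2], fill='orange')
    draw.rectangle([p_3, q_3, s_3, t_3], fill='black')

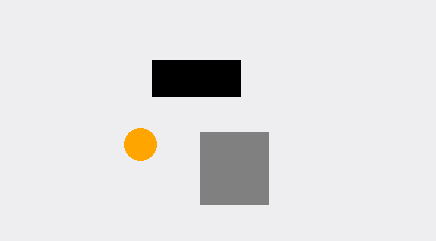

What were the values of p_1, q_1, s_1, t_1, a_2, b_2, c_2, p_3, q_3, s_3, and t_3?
p_1 = 200, q_1 = 132, s_1 = 268, t_1 = 204, a_2 = 140, b_2 = 144, c_2 = 16, p_3 = 152, q_3 = 60, s_3 = 240, t_3 = 96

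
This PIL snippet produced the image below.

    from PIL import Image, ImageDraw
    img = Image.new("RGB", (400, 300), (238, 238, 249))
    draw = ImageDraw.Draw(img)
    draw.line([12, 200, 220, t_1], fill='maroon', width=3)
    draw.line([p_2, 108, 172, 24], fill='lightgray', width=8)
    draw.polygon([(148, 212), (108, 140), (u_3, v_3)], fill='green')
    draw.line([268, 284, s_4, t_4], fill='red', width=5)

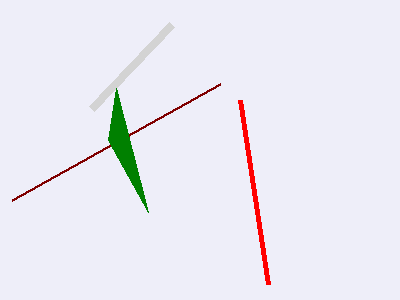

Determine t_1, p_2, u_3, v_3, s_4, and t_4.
t_1 = 84; p_2 = 92; u_3 = 116; v_3 = 88; s_4 = 240; t_4 = 100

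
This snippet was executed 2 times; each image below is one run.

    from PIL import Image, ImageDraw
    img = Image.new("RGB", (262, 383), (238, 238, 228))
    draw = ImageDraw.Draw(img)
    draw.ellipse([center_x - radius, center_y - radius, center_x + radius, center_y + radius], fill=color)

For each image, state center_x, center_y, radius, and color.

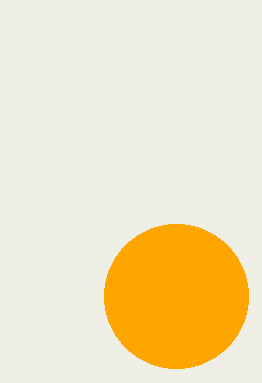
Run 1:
center_x = 176; center_y = 296; radius = 72; color = 'orange'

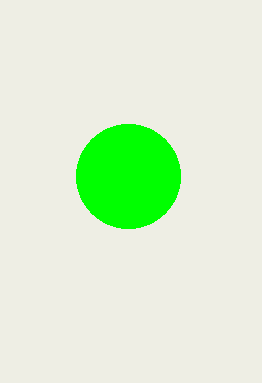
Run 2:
center_x = 128
center_y = 176
radius = 52
color = 'lime'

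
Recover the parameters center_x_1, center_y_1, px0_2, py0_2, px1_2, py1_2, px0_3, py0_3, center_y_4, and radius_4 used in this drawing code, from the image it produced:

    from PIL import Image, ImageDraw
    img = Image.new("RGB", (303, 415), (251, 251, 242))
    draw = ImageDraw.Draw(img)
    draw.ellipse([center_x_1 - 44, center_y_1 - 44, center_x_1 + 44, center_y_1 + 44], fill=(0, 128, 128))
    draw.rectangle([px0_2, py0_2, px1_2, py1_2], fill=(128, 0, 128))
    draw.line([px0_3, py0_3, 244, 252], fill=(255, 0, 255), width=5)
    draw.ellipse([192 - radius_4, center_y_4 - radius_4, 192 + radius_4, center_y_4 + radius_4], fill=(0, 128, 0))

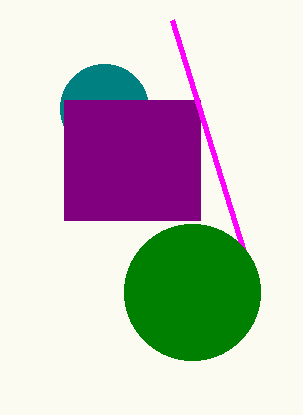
center_x_1 = 104; center_y_1 = 108; px0_2 = 64; py0_2 = 100; px1_2 = 200; py1_2 = 220; px0_3 = 172; py0_3 = 20; center_y_4 = 292; radius_4 = 68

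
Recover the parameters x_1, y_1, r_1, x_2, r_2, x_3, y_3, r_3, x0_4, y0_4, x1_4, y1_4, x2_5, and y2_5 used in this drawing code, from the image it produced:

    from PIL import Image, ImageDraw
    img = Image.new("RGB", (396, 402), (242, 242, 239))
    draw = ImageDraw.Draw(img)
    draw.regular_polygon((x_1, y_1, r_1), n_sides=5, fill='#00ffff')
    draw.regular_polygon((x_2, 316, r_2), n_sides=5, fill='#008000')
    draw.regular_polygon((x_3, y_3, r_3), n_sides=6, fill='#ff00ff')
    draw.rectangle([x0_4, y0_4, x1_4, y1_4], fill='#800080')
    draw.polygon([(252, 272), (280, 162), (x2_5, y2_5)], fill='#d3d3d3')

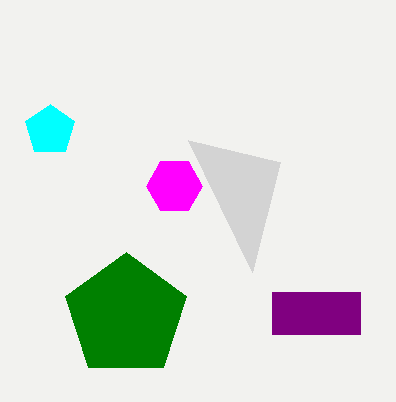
x_1 = 50; y_1 = 130; r_1 = 26; x_2 = 126; r_2 = 64; x_3 = 174; y_3 = 186; r_3 = 28; x0_4 = 272; y0_4 = 292; x1_4 = 360; y1_4 = 334; x2_5 = 188; y2_5 = 140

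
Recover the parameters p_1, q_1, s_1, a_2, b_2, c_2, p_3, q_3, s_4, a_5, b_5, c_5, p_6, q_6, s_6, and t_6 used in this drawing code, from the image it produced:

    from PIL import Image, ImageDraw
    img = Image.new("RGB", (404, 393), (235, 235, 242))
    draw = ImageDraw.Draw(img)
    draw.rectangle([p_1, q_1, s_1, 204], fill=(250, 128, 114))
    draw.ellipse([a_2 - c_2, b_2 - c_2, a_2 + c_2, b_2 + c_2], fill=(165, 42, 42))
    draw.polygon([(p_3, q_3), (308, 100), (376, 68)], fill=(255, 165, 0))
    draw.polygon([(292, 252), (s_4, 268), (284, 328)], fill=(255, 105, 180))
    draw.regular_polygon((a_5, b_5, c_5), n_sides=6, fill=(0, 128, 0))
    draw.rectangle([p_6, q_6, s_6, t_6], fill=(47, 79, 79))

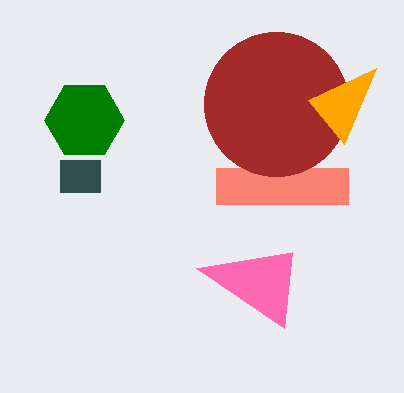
p_1 = 216
q_1 = 168
s_1 = 348
a_2 = 276
b_2 = 104
c_2 = 72
p_3 = 344
q_3 = 144
s_4 = 196
a_5 = 84
b_5 = 120
c_5 = 40
p_6 = 60
q_6 = 160
s_6 = 100
t_6 = 192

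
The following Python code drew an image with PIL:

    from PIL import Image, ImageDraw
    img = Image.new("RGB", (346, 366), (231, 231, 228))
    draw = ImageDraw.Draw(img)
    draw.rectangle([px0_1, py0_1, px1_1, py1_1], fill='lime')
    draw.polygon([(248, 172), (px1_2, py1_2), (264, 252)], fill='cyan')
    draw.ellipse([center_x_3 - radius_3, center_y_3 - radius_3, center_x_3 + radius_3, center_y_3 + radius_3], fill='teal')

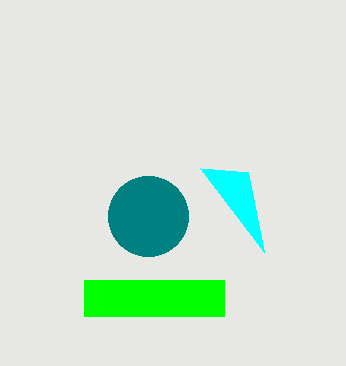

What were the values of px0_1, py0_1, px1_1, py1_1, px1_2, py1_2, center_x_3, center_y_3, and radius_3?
px0_1 = 84
py0_1 = 280
px1_1 = 224
py1_1 = 316
px1_2 = 200
py1_2 = 168
center_x_3 = 148
center_y_3 = 216
radius_3 = 40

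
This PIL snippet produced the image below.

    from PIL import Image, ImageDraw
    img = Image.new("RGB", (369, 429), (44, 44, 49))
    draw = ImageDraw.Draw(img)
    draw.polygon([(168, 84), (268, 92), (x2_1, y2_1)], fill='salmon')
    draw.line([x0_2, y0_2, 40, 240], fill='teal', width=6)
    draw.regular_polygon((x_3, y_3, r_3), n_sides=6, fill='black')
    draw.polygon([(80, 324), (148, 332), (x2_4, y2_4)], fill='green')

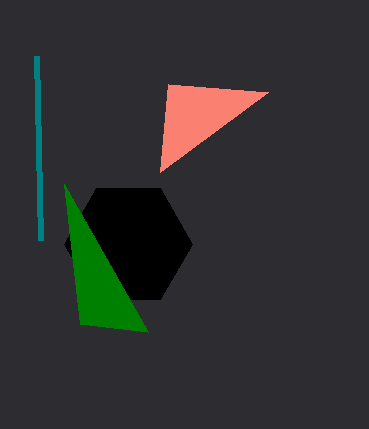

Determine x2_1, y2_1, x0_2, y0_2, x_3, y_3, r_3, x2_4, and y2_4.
x2_1 = 160
y2_1 = 172
x0_2 = 36
y0_2 = 56
x_3 = 128
y_3 = 244
r_3 = 64
x2_4 = 64
y2_4 = 184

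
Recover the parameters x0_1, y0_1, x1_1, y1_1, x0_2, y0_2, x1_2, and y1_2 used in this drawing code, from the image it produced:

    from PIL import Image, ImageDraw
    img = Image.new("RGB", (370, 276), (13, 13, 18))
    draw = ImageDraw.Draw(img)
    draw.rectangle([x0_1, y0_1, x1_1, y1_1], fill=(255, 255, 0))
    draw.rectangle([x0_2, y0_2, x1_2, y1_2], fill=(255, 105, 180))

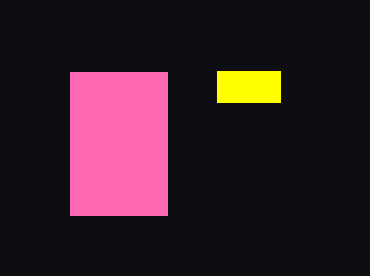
x0_1 = 217; y0_1 = 71; x1_1 = 280; y1_1 = 102; x0_2 = 70; y0_2 = 72; x1_2 = 167; y1_2 = 215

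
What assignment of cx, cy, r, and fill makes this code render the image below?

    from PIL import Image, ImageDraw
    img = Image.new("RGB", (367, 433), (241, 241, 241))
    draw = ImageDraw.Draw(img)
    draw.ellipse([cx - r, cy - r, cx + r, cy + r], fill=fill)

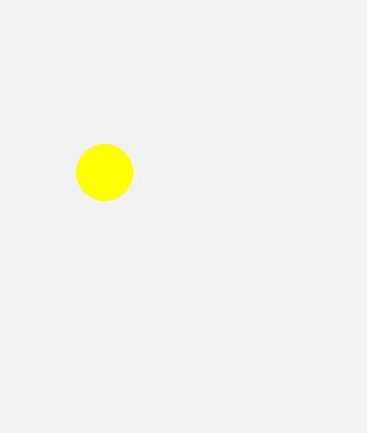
cx = 104
cy = 172
r = 28
fill = 'yellow'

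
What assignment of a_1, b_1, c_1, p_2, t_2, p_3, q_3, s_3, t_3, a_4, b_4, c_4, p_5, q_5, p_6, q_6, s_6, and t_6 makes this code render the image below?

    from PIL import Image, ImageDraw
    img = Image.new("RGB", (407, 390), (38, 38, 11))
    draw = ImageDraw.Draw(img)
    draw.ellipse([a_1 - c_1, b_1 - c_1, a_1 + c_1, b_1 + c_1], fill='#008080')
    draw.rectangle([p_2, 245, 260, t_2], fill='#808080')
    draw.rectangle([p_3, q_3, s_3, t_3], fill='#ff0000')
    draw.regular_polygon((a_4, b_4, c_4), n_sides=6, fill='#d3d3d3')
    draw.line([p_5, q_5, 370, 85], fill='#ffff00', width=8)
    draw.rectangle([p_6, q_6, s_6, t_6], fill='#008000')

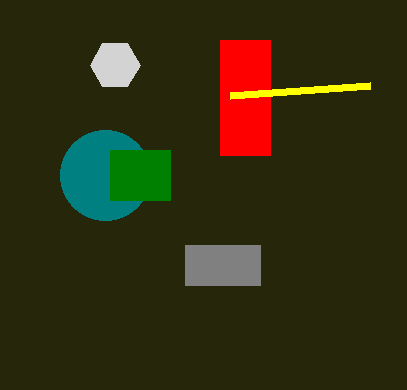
a_1 = 105, b_1 = 175, c_1 = 45, p_2 = 185, t_2 = 285, p_3 = 220, q_3 = 40, s_3 = 270, t_3 = 155, a_4 = 115, b_4 = 65, c_4 = 25, p_5 = 230, q_5 = 95, p_6 = 110, q_6 = 150, s_6 = 170, t_6 = 200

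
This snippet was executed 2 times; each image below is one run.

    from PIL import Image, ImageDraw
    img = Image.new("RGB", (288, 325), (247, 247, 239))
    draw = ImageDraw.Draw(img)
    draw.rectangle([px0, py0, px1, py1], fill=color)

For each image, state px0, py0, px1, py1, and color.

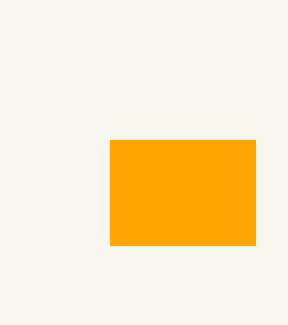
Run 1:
px0 = 110; py0 = 140; px1 = 255; py1 = 245; color = 'orange'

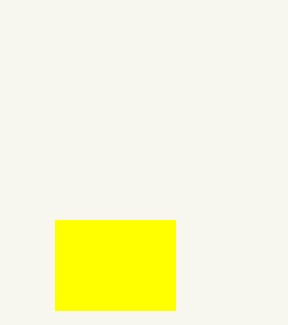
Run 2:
px0 = 55; py0 = 220; px1 = 175; py1 = 310; color = 'yellow'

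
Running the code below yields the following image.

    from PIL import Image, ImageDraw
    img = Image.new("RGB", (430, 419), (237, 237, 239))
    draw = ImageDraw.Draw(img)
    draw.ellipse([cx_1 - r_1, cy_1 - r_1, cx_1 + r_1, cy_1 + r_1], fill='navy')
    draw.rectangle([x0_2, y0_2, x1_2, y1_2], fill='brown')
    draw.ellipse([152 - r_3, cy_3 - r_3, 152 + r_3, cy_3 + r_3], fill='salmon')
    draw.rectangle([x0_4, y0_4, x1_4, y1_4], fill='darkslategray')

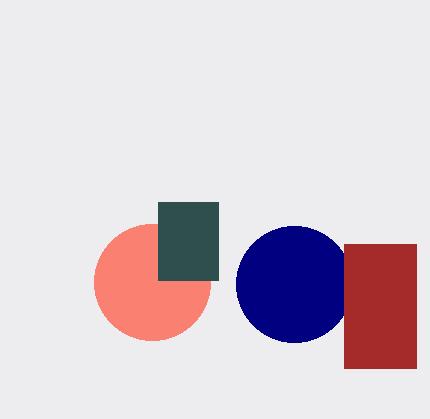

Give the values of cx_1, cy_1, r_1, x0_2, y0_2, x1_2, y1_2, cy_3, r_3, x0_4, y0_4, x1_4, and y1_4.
cx_1 = 294
cy_1 = 284
r_1 = 58
x0_2 = 344
y0_2 = 244
x1_2 = 416
y1_2 = 368
cy_3 = 282
r_3 = 58
x0_4 = 158
y0_4 = 202
x1_4 = 218
y1_4 = 280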